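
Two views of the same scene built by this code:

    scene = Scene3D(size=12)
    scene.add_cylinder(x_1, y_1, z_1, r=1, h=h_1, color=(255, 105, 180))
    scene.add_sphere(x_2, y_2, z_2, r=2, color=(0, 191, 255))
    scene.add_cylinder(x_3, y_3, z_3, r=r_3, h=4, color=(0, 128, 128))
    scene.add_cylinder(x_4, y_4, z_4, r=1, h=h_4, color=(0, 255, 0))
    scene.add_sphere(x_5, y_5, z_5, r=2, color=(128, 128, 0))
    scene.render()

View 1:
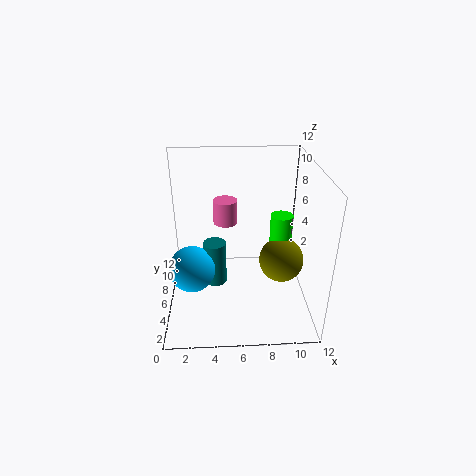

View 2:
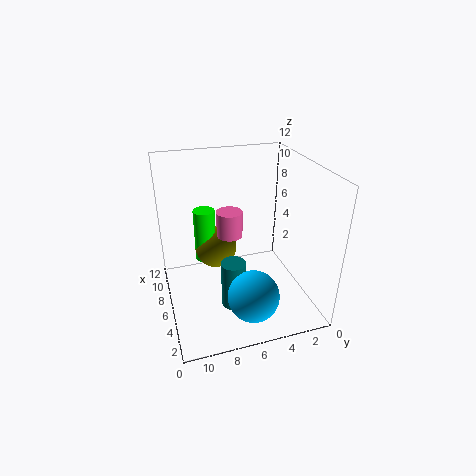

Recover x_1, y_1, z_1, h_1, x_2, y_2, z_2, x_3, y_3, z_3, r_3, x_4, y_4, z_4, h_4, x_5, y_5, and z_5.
x_1 = 5, y_1 = 7, z_1 = 7, h_1 = 2, x_2 = 2, y_2 = 6, z_2 = 3, x_3 = 4, y_3 = 7, z_3 = 1, r_3 = 1, x_4 = 10, y_4 = 8, z_4 = 2, h_4 = 5, x_5 = 10, y_5 = 7, z_5 = 3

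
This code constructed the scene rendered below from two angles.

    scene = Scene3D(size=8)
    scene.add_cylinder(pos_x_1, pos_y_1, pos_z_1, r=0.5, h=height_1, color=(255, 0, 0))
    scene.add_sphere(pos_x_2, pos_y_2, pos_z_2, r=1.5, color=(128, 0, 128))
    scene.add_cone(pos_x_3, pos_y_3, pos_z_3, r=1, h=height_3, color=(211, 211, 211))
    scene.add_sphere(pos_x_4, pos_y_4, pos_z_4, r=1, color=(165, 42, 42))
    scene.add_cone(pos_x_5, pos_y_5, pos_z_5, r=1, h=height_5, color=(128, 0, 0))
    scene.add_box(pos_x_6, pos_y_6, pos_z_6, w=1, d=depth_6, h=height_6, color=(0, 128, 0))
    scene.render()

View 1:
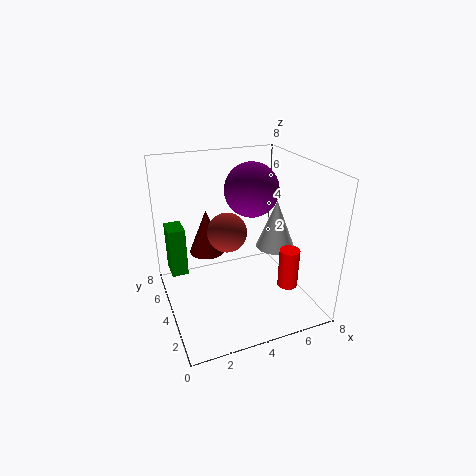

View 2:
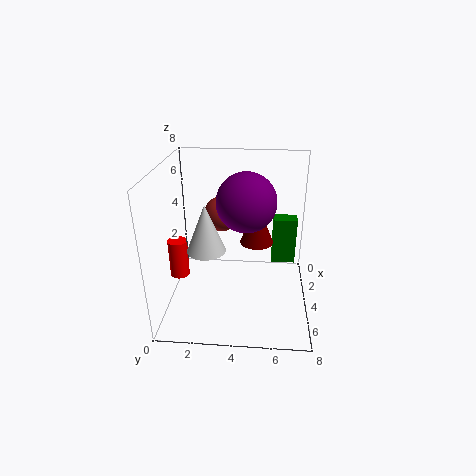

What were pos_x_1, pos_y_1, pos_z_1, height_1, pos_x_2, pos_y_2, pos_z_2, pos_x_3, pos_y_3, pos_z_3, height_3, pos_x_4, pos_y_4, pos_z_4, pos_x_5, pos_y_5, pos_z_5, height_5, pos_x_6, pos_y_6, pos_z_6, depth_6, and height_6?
pos_x_1 = 5.5, pos_y_1 = 1, pos_z_1 = 2.5, height_1 = 2, pos_x_2 = 5, pos_y_2 = 4.5, pos_z_2 = 6.5, pos_x_3 = 5.5, pos_y_3 = 2.5, pos_z_3 = 4, height_3 = 2.5, pos_x_4 = 3, pos_y_4 = 3, pos_z_4 = 5, pos_x_5 = 2.5, pos_y_5 = 5, pos_z_5 = 3, height_5 = 2.5, pos_x_6 = 0.5, pos_y_6 = 6, pos_z_6 = 1, depth_6 = 1.5, height_6 = 3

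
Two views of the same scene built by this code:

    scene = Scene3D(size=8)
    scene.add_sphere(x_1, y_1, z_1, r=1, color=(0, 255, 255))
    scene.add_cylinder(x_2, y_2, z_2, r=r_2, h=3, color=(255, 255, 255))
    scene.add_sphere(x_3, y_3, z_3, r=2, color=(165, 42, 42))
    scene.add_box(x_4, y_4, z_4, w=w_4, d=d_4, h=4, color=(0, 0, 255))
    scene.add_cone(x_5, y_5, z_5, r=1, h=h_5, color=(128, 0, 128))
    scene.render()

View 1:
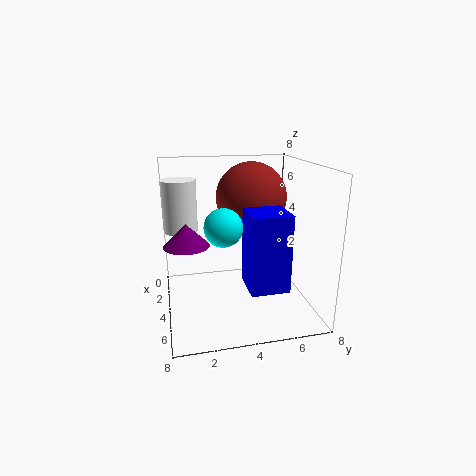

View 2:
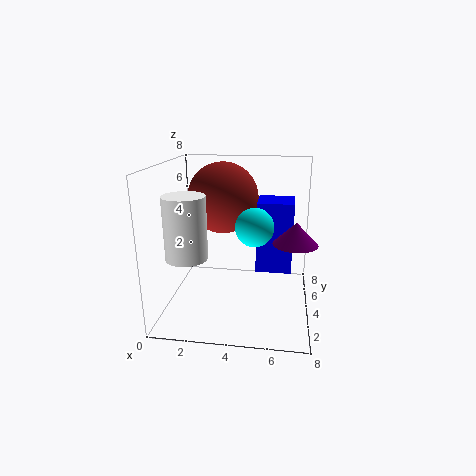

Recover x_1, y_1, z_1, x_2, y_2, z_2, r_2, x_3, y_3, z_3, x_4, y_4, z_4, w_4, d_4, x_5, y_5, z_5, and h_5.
x_1 = 5, y_1 = 3, z_1 = 5, x_2 = 2, y_2 = 1, z_2 = 4, r_2 = 1, x_3 = 3, y_3 = 5, z_3 = 6, x_4 = 5, y_4 = 4, z_4 = 2, w_4 = 2, d_4 = 2, x_5 = 7, y_5 = 1, z_5 = 5, h_5 = 1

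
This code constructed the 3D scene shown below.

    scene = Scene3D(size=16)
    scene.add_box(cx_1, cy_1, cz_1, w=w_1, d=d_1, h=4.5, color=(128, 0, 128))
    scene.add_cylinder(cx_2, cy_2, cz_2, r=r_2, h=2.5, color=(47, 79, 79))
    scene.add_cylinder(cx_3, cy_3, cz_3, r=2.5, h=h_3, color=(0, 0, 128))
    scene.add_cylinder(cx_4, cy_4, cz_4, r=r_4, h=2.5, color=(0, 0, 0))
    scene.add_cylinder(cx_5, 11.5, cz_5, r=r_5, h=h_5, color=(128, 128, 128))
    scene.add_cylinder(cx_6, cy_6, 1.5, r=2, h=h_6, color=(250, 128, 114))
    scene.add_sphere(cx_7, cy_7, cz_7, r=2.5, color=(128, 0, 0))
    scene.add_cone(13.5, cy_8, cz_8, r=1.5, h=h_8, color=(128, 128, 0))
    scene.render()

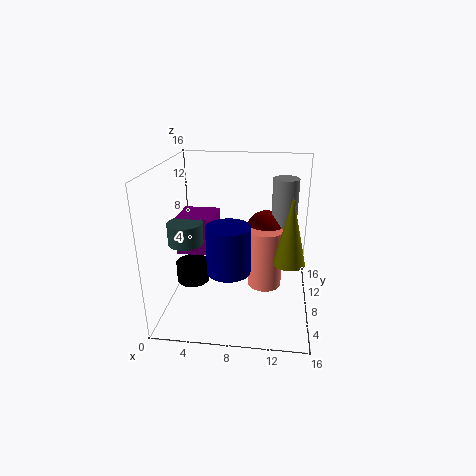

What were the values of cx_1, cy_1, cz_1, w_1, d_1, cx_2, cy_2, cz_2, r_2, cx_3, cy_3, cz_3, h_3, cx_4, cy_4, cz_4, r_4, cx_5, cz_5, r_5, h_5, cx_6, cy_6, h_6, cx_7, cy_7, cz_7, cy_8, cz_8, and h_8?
cx_1 = 0.5; cy_1 = 9; cz_1 = 5; w_1 = 4.5; d_1 = 4.5; cx_2 = 2; cy_2 = 8; cz_2 = 7; r_2 = 2; cx_3 = 7; cy_3 = 7.5; cz_3 = 4; h_3 = 5.5; cx_4 = 2; cy_4 = 10; cz_4 = 1; r_4 = 2; cx_5 = 13; cz_5 = 8; r_5 = 1.5; h_5 = 6; cx_6 = 11; cy_6 = 9.5; h_6 = 7; cx_7 = 11; cy_7 = 11.5; cz_7 = 7.5; cy_8 = 3; cz_8 = 8; h_8 = 6.5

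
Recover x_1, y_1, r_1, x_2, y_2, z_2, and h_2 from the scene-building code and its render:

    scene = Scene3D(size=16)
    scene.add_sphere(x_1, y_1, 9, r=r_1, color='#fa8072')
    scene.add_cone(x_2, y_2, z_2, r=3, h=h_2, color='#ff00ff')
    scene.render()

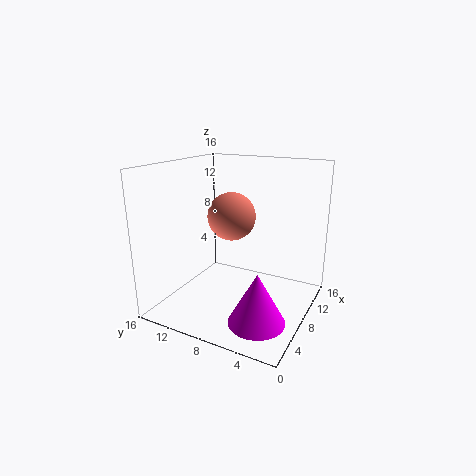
x_1 = 12; y_1 = 11; r_1 = 3; x_2 = 4.5; y_2 = 4; z_2 = 0.5; h_2 = 5.5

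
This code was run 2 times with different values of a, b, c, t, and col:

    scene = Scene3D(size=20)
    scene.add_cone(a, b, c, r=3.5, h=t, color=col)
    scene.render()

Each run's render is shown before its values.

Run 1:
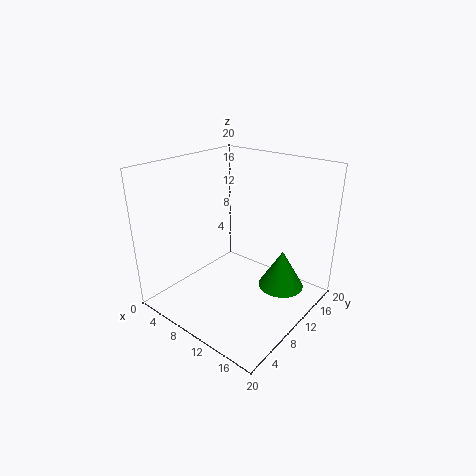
a = 13.5
b = 16.5
c = 0.25
t = 6
col = 'green'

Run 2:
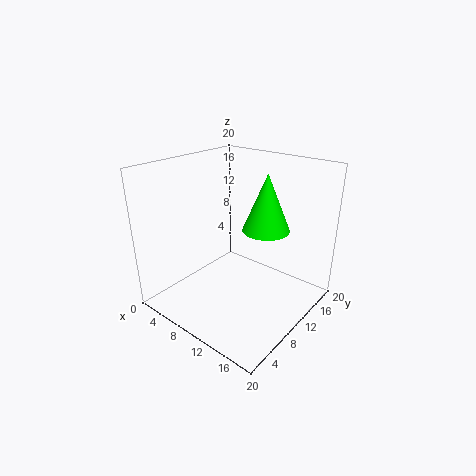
a = 11.25
b = 15
c = 9.75
t = 8.5
col = 'lime'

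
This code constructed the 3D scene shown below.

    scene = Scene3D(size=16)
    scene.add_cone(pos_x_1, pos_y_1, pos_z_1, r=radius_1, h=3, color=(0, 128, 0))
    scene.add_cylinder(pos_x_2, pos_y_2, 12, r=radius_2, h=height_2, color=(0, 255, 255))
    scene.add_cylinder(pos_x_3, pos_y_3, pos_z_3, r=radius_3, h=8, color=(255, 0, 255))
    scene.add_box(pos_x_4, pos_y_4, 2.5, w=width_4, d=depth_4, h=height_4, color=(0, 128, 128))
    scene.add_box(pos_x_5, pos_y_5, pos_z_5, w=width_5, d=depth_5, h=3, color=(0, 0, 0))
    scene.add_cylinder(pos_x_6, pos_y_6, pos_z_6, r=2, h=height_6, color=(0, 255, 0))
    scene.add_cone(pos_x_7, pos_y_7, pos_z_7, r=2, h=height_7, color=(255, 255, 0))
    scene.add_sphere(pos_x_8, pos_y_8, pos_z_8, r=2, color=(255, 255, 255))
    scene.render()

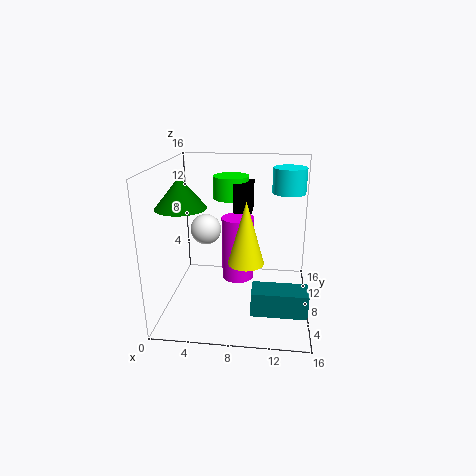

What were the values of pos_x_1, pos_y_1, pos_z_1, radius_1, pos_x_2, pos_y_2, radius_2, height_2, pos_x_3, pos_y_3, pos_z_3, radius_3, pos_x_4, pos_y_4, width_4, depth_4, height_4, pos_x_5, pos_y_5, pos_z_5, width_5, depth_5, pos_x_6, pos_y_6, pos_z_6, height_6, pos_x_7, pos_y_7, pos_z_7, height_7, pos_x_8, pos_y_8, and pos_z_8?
pos_x_1 = 3; pos_y_1 = 4; pos_z_1 = 12.5; radius_1 = 2.5; pos_x_2 = 13.5; pos_y_2 = 13; radius_2 = 2; height_2 = 3; pos_x_3 = 7.5; pos_y_3 = 12; pos_z_3 = 1; radius_3 = 2; pos_x_4 = 10; pos_y_4 = 1.5; width_4 = 5.5; depth_4 = 2.5; height_4 = 2.5; pos_x_5 = 7.5; pos_y_5 = 7.5; pos_z_5 = 11; width_5 = 2; depth_5 = 3.5; pos_x_6 = 7; pos_y_6 = 10; pos_z_6 = 12; height_6 = 2.5; pos_x_7 = 9; pos_y_7 = 7; pos_z_7 = 5.5; height_7 = 7; pos_x_8 = 3; pos_y_8 = 14; pos_z_8 = 6.5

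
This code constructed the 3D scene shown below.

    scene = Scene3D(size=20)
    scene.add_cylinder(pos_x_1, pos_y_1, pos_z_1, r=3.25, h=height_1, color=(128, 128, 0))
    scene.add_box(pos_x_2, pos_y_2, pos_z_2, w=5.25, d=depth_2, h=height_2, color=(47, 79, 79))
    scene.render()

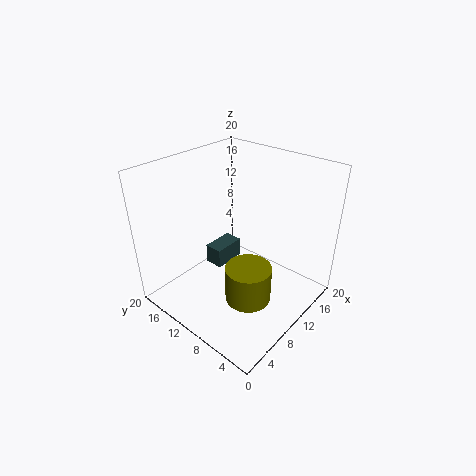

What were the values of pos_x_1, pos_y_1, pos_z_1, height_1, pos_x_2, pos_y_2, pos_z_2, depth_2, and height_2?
pos_x_1 = 9; pos_y_1 = 7.25; pos_z_1 = 1.5; height_1 = 5.25; pos_x_2 = 12.25; pos_y_2 = 16; pos_z_2 = 0.5; depth_2 = 3; height_2 = 3.25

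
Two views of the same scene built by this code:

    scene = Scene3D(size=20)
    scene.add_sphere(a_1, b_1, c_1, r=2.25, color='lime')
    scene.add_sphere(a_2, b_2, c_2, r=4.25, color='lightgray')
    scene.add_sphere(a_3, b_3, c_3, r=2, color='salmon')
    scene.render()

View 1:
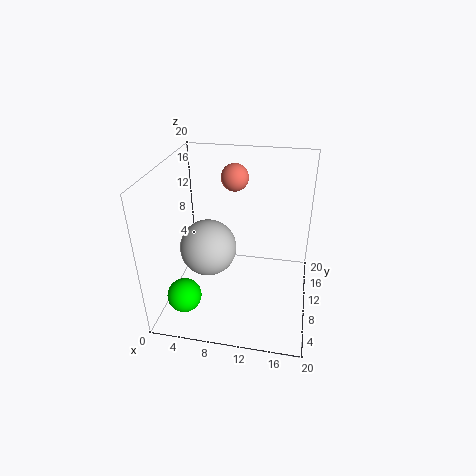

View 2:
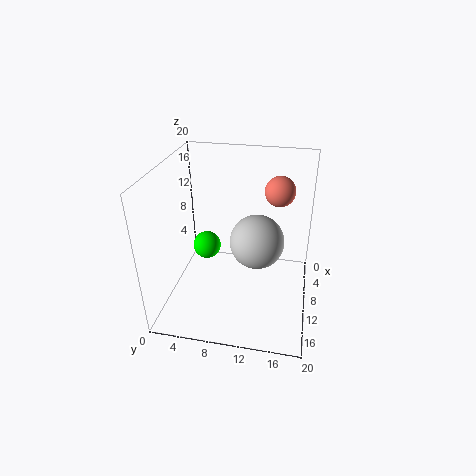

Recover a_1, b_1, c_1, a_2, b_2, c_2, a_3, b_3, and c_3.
a_1 = 4, b_1 = 3.5, c_1 = 4.25, a_2 = 5, b_2 = 12, c_2 = 6.5, a_3 = 8.5, b_3 = 15.25, c_3 = 16.75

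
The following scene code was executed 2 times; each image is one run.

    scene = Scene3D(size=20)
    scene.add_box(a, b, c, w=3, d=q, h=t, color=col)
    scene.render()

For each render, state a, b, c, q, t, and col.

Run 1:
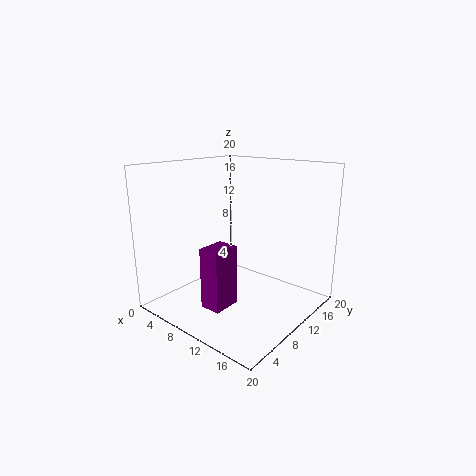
a = 8; b = 4.5; c = 1; q = 4; t = 8.5; col = 'purple'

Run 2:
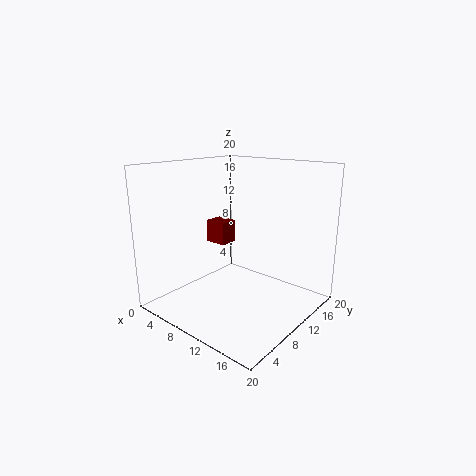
a = 6.5; b = 7.5; c = 9.5; q = 2.5; t = 3; col = 'maroon'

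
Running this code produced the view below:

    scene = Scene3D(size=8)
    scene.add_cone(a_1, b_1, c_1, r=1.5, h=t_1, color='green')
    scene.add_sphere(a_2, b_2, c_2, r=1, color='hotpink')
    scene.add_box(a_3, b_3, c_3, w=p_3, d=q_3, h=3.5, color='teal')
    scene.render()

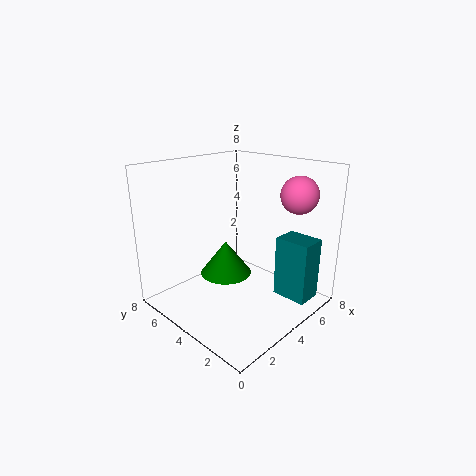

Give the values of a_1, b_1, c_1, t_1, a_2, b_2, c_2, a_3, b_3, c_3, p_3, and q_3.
a_1 = 4, b_1 = 5, c_1 = 1.5, t_1 = 2, a_2 = 6, b_2 = 1.5, c_2 = 6.5, a_3 = 5.5, b_3 = 0.5, c_3 = 0.5, p_3 = 1.5, q_3 = 2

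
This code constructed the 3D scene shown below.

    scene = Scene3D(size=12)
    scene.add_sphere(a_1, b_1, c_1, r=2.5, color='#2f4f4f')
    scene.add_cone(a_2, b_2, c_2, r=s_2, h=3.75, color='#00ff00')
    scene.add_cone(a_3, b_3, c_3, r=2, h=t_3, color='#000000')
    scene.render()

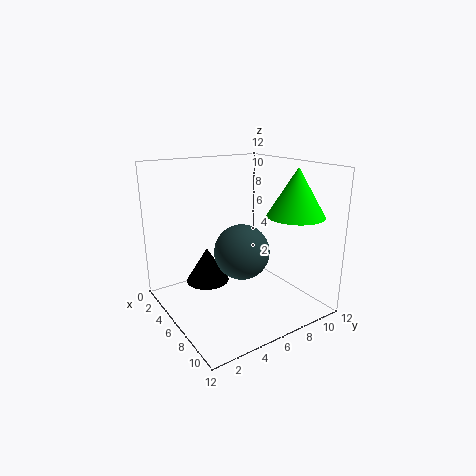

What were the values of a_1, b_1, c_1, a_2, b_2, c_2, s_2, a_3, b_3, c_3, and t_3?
a_1 = 4.75, b_1 = 7.25, c_1 = 4, a_2 = 9.5, b_2 = 9, c_2 = 8.25, s_2 = 2.25, a_3 = 2.25, b_3 = 5, c_3 = 0.75, t_3 = 3.25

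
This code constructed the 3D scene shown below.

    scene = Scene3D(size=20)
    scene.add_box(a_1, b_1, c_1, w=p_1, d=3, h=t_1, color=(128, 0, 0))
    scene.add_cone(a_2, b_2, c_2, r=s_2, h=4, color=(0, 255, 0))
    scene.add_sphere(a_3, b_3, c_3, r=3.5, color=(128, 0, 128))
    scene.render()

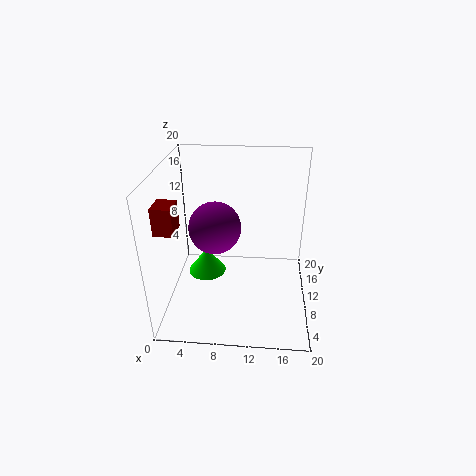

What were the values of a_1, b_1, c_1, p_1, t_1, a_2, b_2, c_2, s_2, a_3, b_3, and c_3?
a_1 = 0.5
b_1 = 3.5
c_1 = 13.5
p_1 = 2.5
t_1 = 3.5
a_2 = 4.5
b_2 = 14.5
c_2 = 1
s_2 = 3
a_3 = 7
b_3 = 9
c_3 = 12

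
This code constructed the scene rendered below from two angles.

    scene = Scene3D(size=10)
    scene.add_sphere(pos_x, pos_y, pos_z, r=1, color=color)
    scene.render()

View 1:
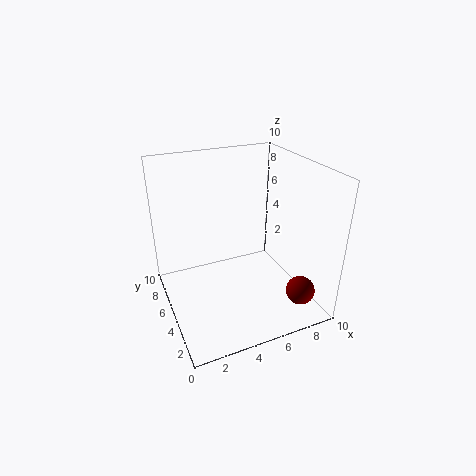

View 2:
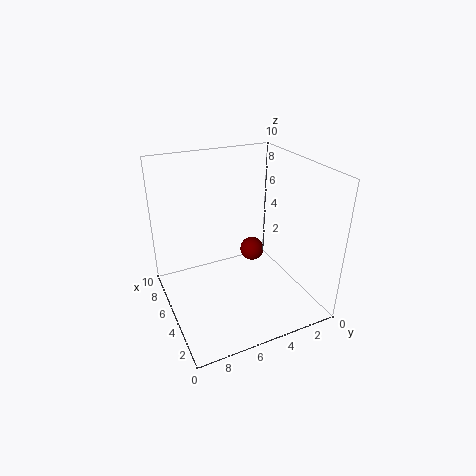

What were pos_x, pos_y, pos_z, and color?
pos_x = 8.5
pos_y = 2
pos_z = 1.5
color = 'maroon'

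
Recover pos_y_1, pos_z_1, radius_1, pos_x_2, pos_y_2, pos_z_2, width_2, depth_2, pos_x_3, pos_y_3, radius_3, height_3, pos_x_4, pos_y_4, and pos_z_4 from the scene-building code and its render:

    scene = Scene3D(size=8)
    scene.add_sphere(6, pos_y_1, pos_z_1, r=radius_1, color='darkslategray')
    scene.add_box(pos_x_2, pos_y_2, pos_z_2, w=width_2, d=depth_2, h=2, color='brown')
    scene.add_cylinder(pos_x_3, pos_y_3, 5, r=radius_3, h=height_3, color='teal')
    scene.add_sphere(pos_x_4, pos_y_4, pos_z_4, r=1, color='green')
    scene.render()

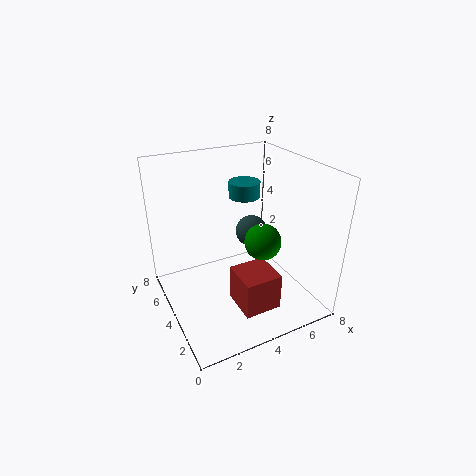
pos_y_1 = 6
pos_z_1 = 3
radius_1 = 1
pos_x_2 = 3
pos_y_2 = 1
pos_z_2 = 1
width_2 = 2
depth_2 = 2
pos_x_3 = 6
pos_y_3 = 7
radius_3 = 1
height_3 = 1
pos_x_4 = 5
pos_y_4 = 3
pos_z_4 = 4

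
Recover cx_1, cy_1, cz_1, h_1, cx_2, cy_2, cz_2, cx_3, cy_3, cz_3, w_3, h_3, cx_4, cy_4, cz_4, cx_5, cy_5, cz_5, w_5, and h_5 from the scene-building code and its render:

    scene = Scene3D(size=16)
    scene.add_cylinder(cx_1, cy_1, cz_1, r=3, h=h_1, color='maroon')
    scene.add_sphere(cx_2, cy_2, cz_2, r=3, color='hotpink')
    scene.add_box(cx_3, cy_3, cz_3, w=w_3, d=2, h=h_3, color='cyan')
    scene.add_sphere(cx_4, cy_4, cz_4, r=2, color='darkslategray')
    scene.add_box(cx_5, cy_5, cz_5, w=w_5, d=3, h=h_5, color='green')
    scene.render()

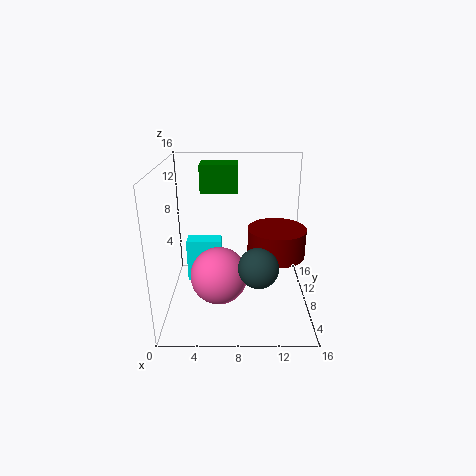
cx_1 = 12; cy_1 = 6; cz_1 = 7; h_1 = 3; cx_2 = 6; cy_2 = 5; cz_2 = 5; cx_3 = 2; cy_3 = 9; cz_3 = 2; w_3 = 4; h_3 = 5; cx_4 = 10; cy_4 = 3; cz_4 = 7; cx_5 = 4; cy_5 = 8; cz_5 = 13; w_5 = 4; h_5 = 3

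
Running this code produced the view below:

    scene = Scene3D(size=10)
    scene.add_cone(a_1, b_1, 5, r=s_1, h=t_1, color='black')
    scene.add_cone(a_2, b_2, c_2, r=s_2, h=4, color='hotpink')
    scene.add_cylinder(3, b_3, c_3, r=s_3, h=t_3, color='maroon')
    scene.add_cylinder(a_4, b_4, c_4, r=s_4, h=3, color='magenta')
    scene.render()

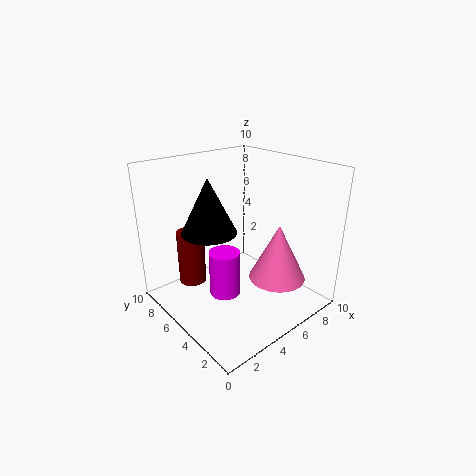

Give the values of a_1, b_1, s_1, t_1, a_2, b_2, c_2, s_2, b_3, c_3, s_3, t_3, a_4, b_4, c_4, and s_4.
a_1 = 4, b_1 = 7, s_1 = 2, t_1 = 4, a_2 = 7, b_2 = 3, c_2 = 2, s_2 = 2, b_3 = 8, c_3 = 1, s_3 = 1, t_3 = 4, a_4 = 3, b_4 = 4, c_4 = 2, s_4 = 1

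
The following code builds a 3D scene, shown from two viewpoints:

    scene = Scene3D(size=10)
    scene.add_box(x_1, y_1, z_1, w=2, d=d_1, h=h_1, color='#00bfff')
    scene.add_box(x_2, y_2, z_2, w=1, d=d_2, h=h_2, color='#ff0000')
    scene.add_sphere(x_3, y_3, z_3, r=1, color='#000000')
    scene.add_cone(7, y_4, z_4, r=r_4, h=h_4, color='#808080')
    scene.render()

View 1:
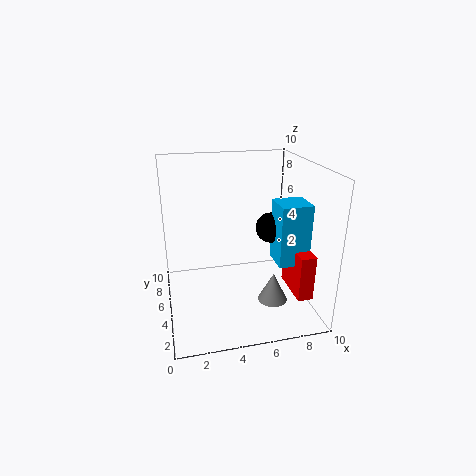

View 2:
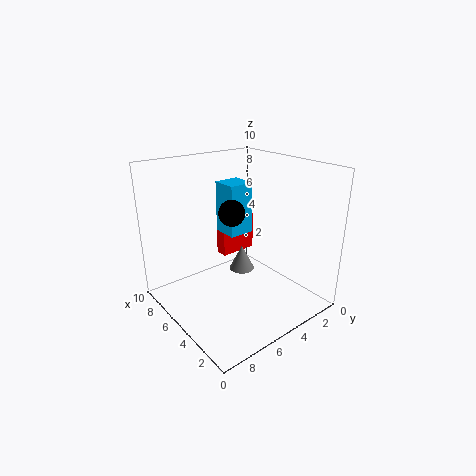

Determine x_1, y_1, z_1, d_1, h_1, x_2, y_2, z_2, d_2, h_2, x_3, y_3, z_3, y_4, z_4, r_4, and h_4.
x_1 = 7, y_1 = 2, z_1 = 4, d_1 = 2, h_1 = 4, x_2 = 8, y_2 = 1, z_2 = 2, d_2 = 3, h_2 = 3, x_3 = 7, y_3 = 4, z_3 = 6, y_4 = 3, z_4 = 1, r_4 = 1, h_4 = 2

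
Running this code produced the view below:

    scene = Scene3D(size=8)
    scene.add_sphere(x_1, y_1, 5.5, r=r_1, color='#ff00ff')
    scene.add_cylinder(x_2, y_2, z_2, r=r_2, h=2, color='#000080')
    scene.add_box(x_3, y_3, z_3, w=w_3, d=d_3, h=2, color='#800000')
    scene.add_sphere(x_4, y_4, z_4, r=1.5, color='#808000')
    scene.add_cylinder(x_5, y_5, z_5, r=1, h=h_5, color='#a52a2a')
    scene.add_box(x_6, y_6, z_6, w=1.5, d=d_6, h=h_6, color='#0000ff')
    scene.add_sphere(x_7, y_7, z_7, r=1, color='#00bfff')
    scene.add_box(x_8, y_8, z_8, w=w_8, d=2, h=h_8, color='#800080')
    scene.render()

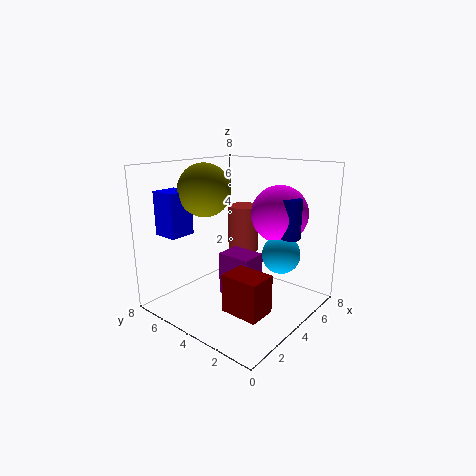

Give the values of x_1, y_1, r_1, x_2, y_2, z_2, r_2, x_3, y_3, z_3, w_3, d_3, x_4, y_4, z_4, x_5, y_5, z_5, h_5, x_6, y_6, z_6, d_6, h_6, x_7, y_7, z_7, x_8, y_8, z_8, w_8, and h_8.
x_1 = 5
y_1 = 2
r_1 = 1.5
x_2 = 4.5
y_2 = 1
z_2 = 4.5
r_2 = 0.5
x_3 = 1.5
y_3 = 1
z_3 = 1
w_3 = 1.5
d_3 = 2
x_4 = 3.5
y_4 = 6
z_4 = 6.5
x_5 = 7
y_5 = 6
z_5 = 2
h_5 = 3
x_6 = 1.5
y_6 = 6.5
z_6 = 4
d_6 = 1.5
h_6 = 2.5
x_7 = 4.5
y_7 = 1.5
z_7 = 3.5
x_8 = 3.5
y_8 = 3
z_8 = 0.5
w_8 = 1.5
h_8 = 2.5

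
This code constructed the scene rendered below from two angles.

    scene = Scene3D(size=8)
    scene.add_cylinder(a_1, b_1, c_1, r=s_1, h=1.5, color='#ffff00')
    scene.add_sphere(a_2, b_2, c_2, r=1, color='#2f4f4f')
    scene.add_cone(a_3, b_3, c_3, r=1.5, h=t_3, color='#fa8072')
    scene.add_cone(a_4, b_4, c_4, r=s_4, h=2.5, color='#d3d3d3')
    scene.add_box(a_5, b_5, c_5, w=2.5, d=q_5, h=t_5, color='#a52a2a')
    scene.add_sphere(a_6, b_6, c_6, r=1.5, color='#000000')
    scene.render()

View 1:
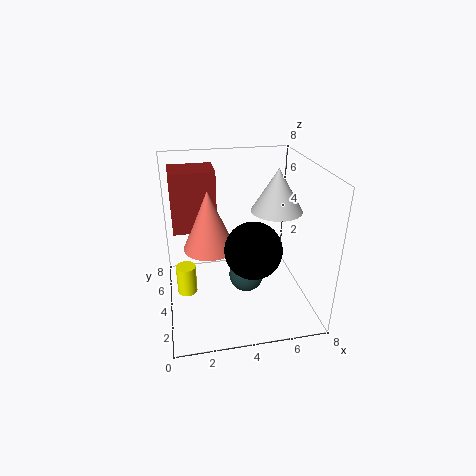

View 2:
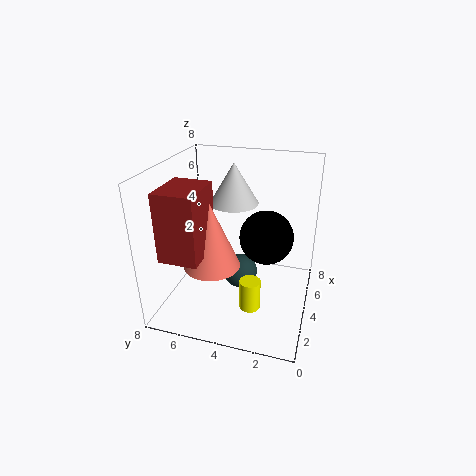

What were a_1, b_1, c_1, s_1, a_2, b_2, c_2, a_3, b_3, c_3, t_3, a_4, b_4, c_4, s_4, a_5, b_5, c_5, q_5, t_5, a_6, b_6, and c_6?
a_1 = 1
b_1 = 2.5
c_1 = 2
s_1 = 0.5
a_2 = 4.5
b_2 = 4
c_2 = 1.5
a_3 = 2.5
b_3 = 5
c_3 = 3
t_3 = 3.5
a_4 = 6.5
b_4 = 5
c_4 = 5
s_4 = 1.5
a_5 = 0.5
b_5 = 5
c_5 = 4
q_5 = 2
t_5 = 3.5
a_6 = 4.5
b_6 = 2.5
c_6 = 4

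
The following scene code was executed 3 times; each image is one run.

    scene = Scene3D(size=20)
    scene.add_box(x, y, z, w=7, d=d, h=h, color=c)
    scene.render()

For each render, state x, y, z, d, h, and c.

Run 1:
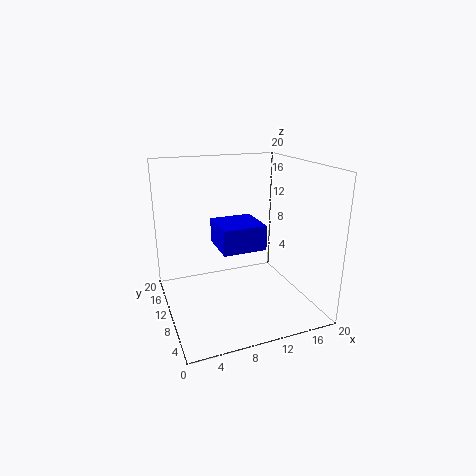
x = 9
y = 13
z = 6
d = 7
h = 4
c = 'blue'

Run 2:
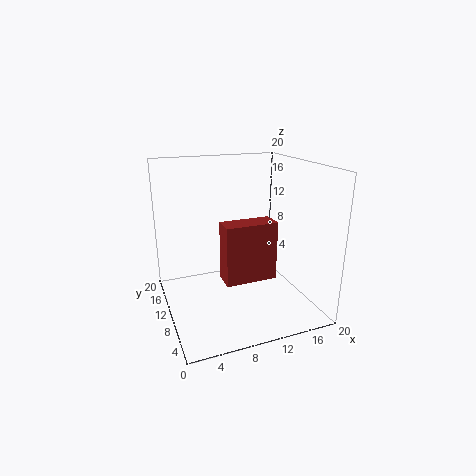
x = 7
y = 6
z = 5
d = 3
h = 8
c = 'brown'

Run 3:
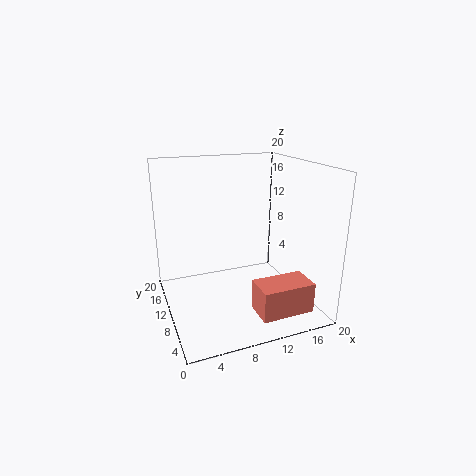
x = 10
y = 1
z = 2
d = 4
h = 4
c = 'salmon'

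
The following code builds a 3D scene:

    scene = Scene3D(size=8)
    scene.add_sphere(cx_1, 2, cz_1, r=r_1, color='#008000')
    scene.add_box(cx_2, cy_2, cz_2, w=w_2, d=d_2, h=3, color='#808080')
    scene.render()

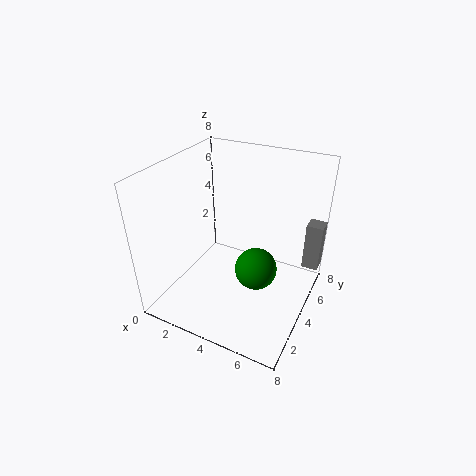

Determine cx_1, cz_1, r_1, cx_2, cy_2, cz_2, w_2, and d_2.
cx_1 = 6
cz_1 = 4
r_1 = 1
cx_2 = 7
cy_2 = 7
cz_2 = 1
w_2 = 1
d_2 = 1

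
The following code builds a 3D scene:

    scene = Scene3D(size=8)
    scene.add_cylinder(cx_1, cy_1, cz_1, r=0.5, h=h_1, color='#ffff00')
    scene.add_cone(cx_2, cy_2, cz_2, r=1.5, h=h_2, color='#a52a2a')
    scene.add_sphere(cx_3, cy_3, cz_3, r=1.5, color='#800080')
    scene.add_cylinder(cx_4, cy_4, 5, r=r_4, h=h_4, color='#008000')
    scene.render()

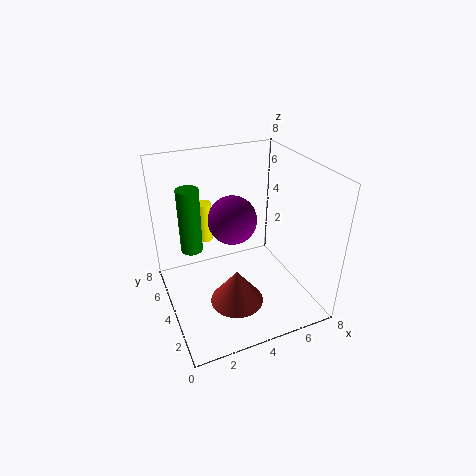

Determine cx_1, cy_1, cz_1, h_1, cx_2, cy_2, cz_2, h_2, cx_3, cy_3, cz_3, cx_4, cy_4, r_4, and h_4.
cx_1 = 3
cy_1 = 7
cz_1 = 2.5
h_1 = 2.5
cx_2 = 3.5
cy_2 = 3
cz_2 = 0.5
h_2 = 2
cx_3 = 4.5
cy_3 = 6
cz_3 = 4
cx_4 = 1
cy_4 = 2.5
r_4 = 0.5
h_4 = 3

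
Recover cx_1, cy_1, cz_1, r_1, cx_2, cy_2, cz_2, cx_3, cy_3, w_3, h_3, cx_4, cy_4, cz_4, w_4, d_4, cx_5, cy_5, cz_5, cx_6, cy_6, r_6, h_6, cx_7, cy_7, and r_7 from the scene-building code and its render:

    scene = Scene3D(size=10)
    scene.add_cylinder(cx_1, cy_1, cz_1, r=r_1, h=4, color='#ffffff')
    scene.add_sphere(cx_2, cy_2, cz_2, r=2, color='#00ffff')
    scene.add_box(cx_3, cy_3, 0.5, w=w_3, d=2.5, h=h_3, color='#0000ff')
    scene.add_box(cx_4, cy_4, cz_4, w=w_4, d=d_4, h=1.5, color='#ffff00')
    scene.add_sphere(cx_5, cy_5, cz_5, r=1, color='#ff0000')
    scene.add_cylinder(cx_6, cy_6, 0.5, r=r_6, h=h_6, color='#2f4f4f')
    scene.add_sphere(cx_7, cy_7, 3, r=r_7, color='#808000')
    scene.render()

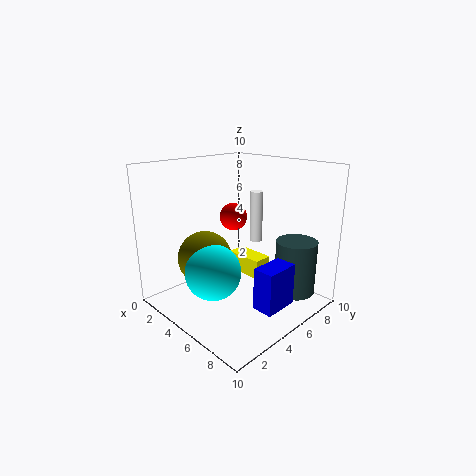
cx_1 = 3.5
cy_1 = 8.5
cz_1 = 3.5
r_1 = 0.5
cx_2 = 4
cy_2 = 3.5
cz_2 = 2.5
cx_3 = 7
cy_3 = 4.5
w_3 = 1.5
h_3 = 3
cx_4 = 2
cy_4 = 7
cz_4 = 1
w_4 = 3
d_4 = 1.5
cx_5 = 3.5
cy_5 = 6
cz_5 = 6
cx_6 = 7.5
cy_6 = 8.5
r_6 = 1.5
h_6 = 4
cx_7 = 2.5
cy_7 = 4
r_7 = 2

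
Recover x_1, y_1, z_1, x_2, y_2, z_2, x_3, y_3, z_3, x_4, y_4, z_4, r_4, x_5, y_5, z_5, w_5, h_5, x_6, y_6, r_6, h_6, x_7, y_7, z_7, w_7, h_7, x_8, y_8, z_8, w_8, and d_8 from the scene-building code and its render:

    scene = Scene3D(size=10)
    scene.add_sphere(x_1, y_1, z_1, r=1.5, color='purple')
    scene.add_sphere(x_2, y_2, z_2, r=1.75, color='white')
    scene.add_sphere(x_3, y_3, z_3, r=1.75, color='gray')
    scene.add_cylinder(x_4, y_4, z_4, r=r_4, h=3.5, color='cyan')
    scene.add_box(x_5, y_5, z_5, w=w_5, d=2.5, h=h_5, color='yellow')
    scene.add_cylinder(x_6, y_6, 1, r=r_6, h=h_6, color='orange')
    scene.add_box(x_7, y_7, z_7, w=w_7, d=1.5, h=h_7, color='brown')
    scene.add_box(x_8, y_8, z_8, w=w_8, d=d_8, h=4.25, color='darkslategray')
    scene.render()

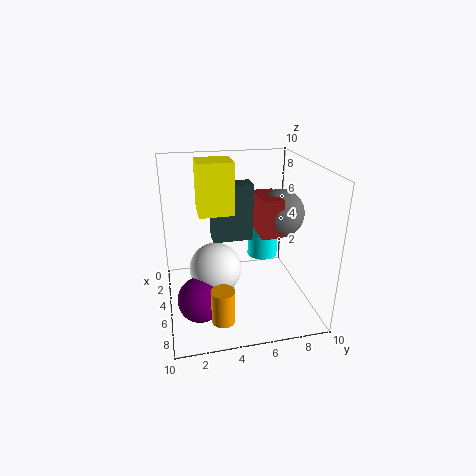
x_1 = 7; y_1 = 2; z_1 = 1.75; x_2 = 5.75; y_2 = 3.25; z_2 = 3.25; x_3 = 4.25; y_3 = 8.25; z_3 = 6.25; x_4 = 1.25; y_4 = 8; z_4 = 1.5; r_4 = 1.25; x_5 = 1.75; y_5 = 2.5; z_5 = 6.25; w_5 = 2.25; h_5 = 3.75; x_6 = 8.5; y_6 = 3.25; r_6 = 0.75; h_6 = 2.25; x_7 = 3; y_7 = 6.5; z_7 = 5; w_7 = 2.75; h_7 = 2.75; x_8 = 2; y_8 = 3.5; z_8 = 4; w_8 = 1.5; d_8 = 3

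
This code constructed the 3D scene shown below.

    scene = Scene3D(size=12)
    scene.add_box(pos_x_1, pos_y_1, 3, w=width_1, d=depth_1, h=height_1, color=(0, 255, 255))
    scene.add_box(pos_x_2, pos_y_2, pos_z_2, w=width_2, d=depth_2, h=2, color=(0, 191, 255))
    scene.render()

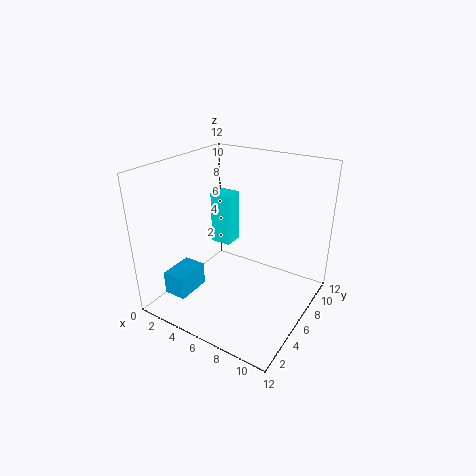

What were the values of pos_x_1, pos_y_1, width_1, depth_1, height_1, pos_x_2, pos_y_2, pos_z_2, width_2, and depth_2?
pos_x_1 = 1; pos_y_1 = 9; width_1 = 2; depth_1 = 2; height_1 = 5; pos_x_2 = 1; pos_y_2 = 2; pos_z_2 = 1; width_2 = 2; depth_2 = 3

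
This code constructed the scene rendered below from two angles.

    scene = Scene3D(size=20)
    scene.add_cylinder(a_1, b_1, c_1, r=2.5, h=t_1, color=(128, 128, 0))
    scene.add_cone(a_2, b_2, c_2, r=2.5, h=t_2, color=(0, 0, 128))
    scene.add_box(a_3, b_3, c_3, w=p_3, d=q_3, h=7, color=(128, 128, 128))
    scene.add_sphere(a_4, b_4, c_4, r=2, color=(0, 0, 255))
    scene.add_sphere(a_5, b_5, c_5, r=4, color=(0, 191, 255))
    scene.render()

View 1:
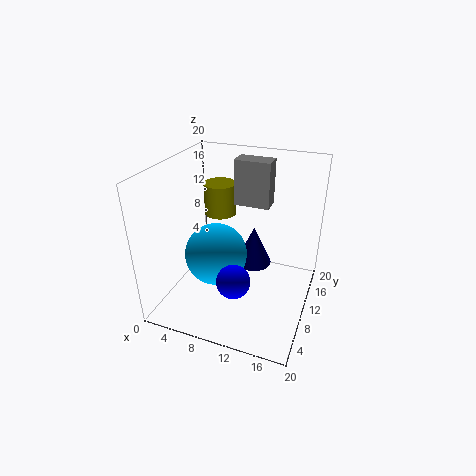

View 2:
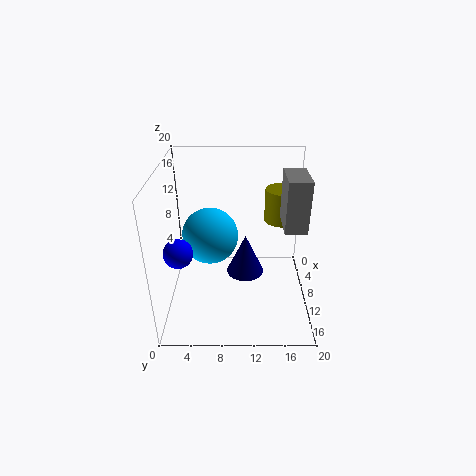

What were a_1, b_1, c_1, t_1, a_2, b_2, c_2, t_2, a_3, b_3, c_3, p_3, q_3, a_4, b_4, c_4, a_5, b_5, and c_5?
a_1 = 4.5; b_1 = 16.5; c_1 = 10; t_1 = 5; a_2 = 12; b_2 = 11; c_2 = 6; t_2 = 5.5; a_3 = 7; b_3 = 16; c_3 = 12; p_3 = 5.5; q_3 = 3; a_4 = 12.5; b_4 = 2; c_4 = 9; a_5 = 8.5; b_5 = 6; c_5 = 9.5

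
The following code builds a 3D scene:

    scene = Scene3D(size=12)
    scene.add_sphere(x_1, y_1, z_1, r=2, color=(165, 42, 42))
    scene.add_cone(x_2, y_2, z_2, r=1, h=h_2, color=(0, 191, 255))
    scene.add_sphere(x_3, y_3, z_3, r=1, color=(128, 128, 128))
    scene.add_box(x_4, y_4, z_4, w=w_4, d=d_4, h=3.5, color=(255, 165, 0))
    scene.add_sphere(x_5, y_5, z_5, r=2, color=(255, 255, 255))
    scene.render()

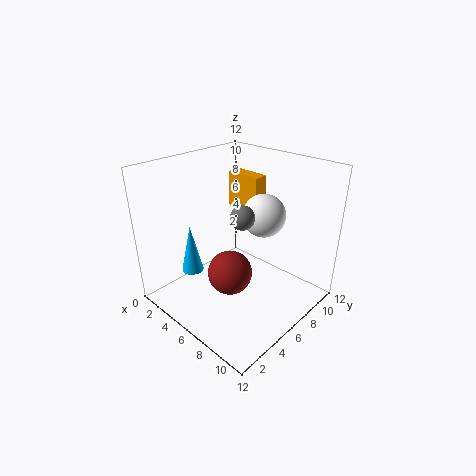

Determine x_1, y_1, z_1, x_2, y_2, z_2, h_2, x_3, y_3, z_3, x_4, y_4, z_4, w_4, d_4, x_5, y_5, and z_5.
x_1 = 5, y_1 = 6, z_1 = 2, x_2 = 1.5, y_2 = 4.5, z_2 = 1.5, h_2 = 4.5, x_3 = 6.5, y_3 = 6, z_3 = 8, x_4 = 0.5, y_4 = 10.5, z_4 = 6, w_4 = 3.5, d_4 = 1.5, x_5 = 5.5, y_5 = 10, z_5 = 6.5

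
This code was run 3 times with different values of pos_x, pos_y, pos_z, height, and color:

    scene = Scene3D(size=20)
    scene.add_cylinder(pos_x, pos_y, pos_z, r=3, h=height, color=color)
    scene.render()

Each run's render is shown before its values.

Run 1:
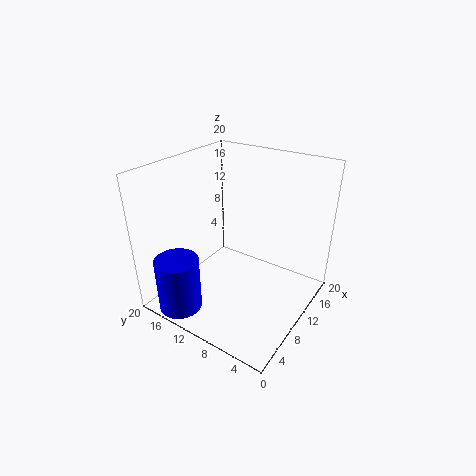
pos_x = 3
pos_y = 15.25
pos_z = 0.5
height = 7.75
color = 'blue'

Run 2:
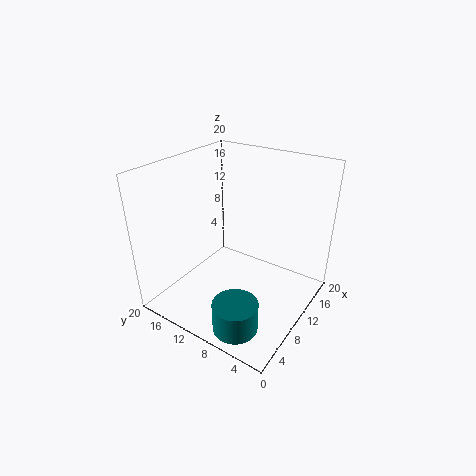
pos_x = 3.75
pos_y = 6.25
pos_z = 0.5
height = 4
color = 'teal'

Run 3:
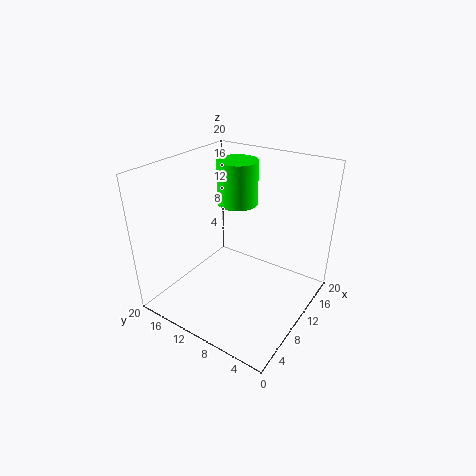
pos_x = 14.75
pos_y = 13.25
pos_z = 12.75
height = 6.5
color = 'lime'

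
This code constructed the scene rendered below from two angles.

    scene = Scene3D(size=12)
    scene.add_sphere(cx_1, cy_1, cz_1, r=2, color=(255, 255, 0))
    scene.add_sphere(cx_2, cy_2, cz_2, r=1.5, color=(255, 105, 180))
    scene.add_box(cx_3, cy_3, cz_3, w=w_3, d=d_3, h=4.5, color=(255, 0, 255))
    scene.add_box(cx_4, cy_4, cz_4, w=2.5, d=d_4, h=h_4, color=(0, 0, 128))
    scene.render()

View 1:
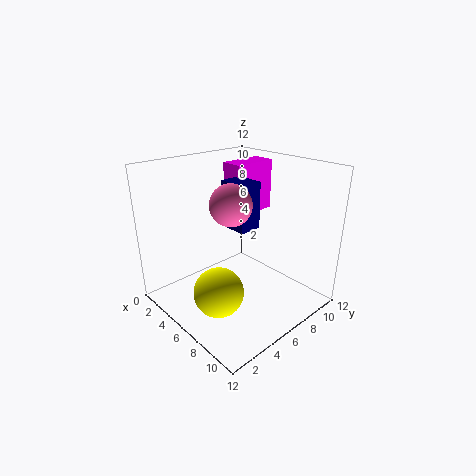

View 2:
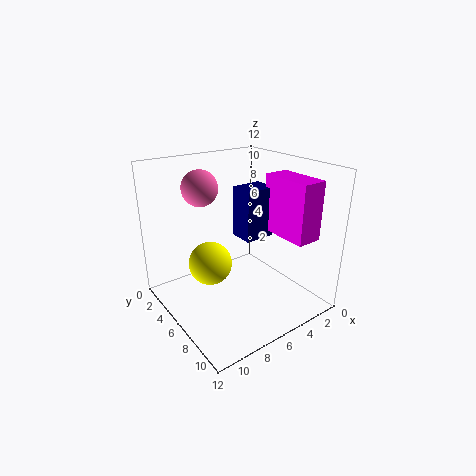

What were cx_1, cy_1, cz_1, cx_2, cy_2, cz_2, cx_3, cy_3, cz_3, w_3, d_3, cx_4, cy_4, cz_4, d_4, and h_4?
cx_1 = 7; cy_1 = 3; cz_1 = 2.5; cx_2 = 8; cy_2 = 3.5; cz_2 = 10; cx_3 = 2.5; cy_3 = 7.5; cz_3 = 7; w_3 = 2; d_3 = 4; cx_4 = 4; cy_4 = 6; cz_4 = 6.5; d_4 = 2; h_4 = 4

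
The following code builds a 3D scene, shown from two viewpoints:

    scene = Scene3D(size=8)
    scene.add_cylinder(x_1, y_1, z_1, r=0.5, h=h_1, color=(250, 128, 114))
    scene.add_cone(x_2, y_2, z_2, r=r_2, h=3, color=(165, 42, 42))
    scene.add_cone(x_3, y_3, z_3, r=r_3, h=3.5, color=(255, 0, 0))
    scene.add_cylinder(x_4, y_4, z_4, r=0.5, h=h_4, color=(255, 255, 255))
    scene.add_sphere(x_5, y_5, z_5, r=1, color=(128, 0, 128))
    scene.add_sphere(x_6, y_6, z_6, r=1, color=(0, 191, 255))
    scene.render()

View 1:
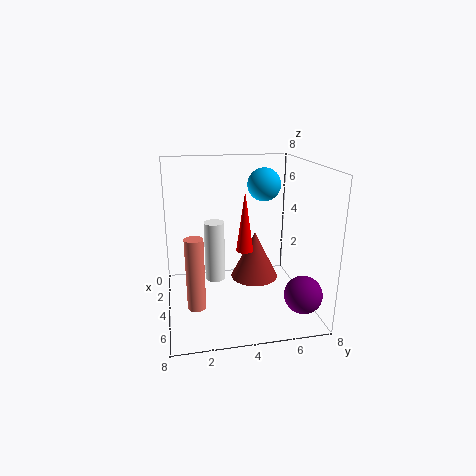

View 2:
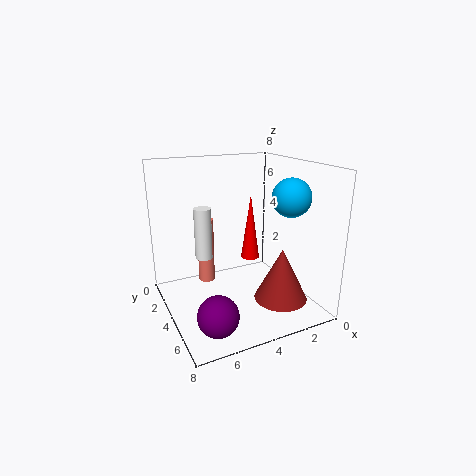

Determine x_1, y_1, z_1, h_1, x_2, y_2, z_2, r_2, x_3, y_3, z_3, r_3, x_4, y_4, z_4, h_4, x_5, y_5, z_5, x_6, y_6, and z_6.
x_1 = 5; y_1 = 1.5; z_1 = 0.5; h_1 = 4; x_2 = 2; y_2 = 5.5; z_2 = 0.5; r_2 = 1.5; x_3 = 3.5; y_3 = 4.5; z_3 = 3; r_3 = 0.5; x_4 = 5.5; y_4 = 2.5; z_4 = 2.5; h_4 = 3; x_5 = 6.5; y_5 = 7; z_5 = 1.5; x_6 = 2; y_6 = 6; z_6 = 6.5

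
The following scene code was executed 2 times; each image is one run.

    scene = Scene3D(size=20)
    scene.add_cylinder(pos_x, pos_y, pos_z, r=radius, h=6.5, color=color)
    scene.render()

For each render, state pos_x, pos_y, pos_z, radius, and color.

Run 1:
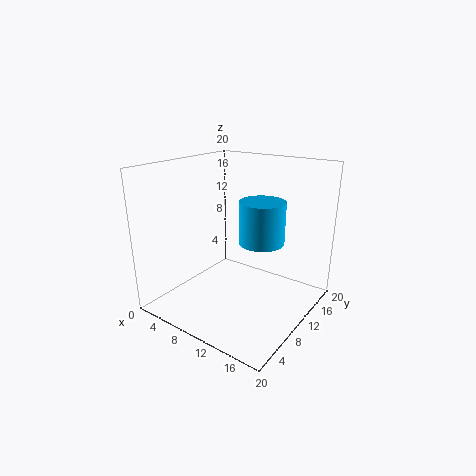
pos_x = 10.5
pos_y = 15.5
pos_z = 7.5
radius = 3.5
color = 'deepskyblue'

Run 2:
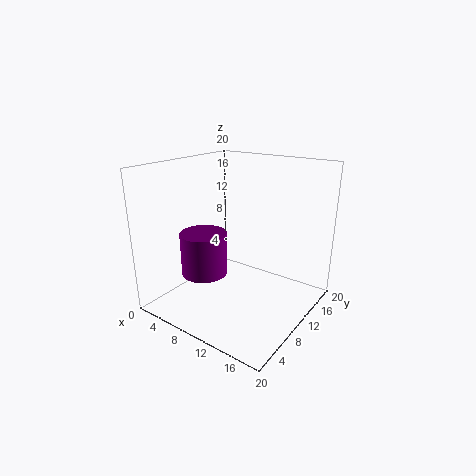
pos_x = 4
pos_y = 9.5
pos_z = 3
radius = 3.5
color = 'purple'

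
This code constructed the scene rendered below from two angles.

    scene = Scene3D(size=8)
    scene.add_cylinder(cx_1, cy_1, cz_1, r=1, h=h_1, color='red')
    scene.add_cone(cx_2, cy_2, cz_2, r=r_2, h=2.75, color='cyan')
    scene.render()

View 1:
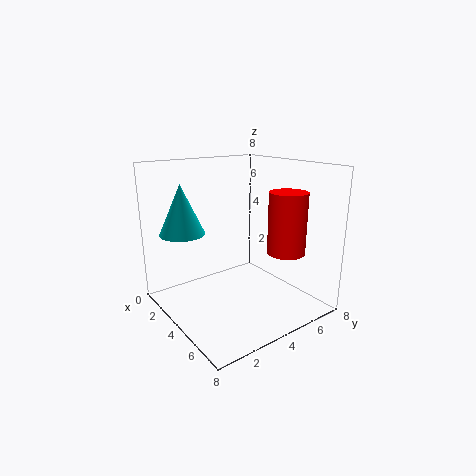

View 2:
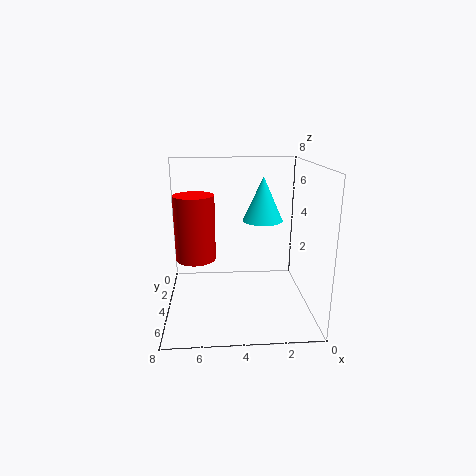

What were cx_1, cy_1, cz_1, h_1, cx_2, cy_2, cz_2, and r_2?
cx_1 = 6.25
cy_1 = 5.5
cz_1 = 3.5
h_1 = 3.25
cx_2 = 2.25
cy_2 = 1.5
cz_2 = 4.25
r_2 = 1.25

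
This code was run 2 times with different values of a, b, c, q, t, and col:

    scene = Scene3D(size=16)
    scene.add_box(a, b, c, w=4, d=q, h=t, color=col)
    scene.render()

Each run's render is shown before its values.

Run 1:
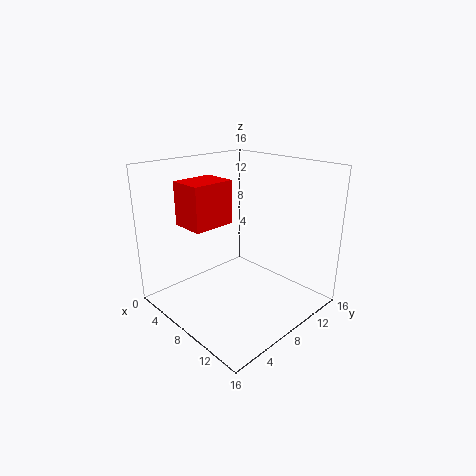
a = 2; b = 4; c = 9; q = 5; t = 5; col = 'red'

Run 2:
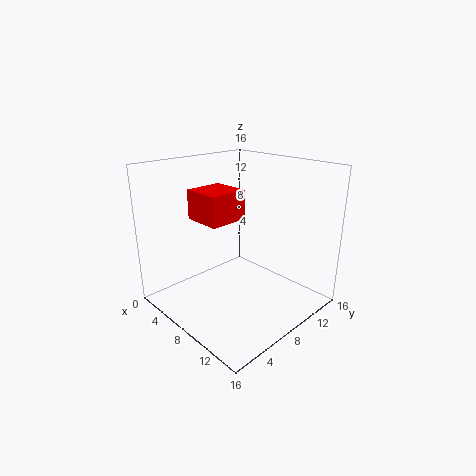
a = 6; b = 3; c = 11; q = 4; t = 3; col = 'red'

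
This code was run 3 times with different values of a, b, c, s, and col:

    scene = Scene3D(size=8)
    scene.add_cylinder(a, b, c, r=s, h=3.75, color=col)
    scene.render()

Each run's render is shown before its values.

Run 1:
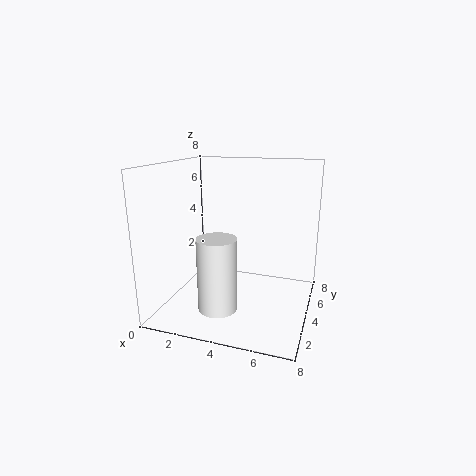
a = 3.75
b = 1.5
c = 1
s = 1
col = 'white'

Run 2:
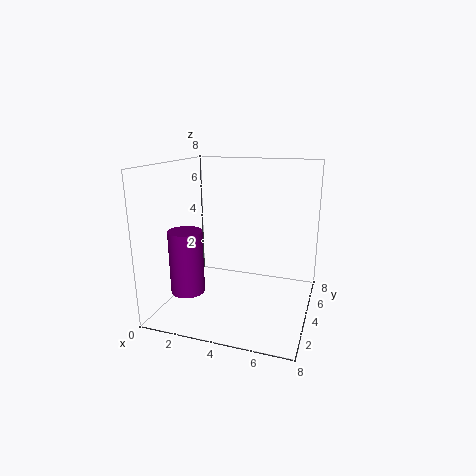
a = 1
b = 3.5
c = 0.5
s = 1
col = 'purple'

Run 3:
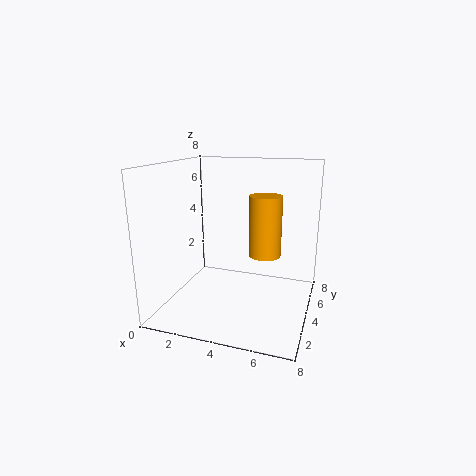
a = 5
b = 6.25
c = 2.25
s = 1
col = 'orange'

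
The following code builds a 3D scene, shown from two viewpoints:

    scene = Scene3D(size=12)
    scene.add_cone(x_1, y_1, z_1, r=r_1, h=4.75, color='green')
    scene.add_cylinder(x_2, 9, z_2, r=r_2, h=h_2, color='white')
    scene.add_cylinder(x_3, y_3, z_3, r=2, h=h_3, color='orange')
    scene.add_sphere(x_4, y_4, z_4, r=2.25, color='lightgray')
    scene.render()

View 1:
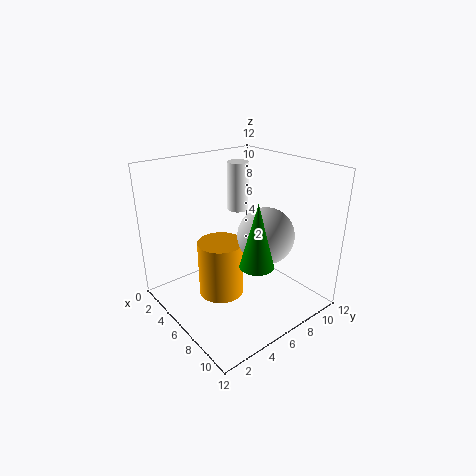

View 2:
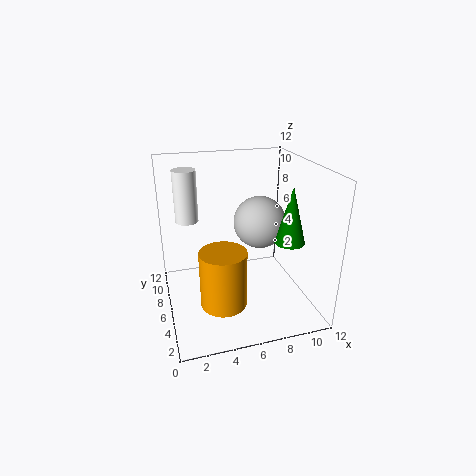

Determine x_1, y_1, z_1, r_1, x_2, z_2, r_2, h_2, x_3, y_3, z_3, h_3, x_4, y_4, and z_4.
x_1 = 10, y_1 = 4.5, z_1 = 5.75, r_1 = 1.25, x_2 = 2.25, z_2 = 6.75, r_2 = 1, h_2 = 4.5, x_3 = 4.5, y_3 = 5.25, z_3 = 0.25, h_3 = 5, x_4 = 8.25, y_4 = 7, z_4 = 6.75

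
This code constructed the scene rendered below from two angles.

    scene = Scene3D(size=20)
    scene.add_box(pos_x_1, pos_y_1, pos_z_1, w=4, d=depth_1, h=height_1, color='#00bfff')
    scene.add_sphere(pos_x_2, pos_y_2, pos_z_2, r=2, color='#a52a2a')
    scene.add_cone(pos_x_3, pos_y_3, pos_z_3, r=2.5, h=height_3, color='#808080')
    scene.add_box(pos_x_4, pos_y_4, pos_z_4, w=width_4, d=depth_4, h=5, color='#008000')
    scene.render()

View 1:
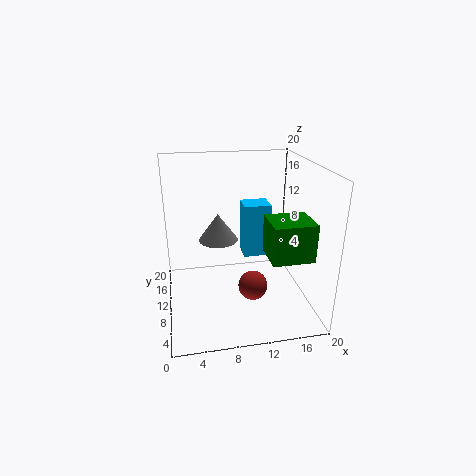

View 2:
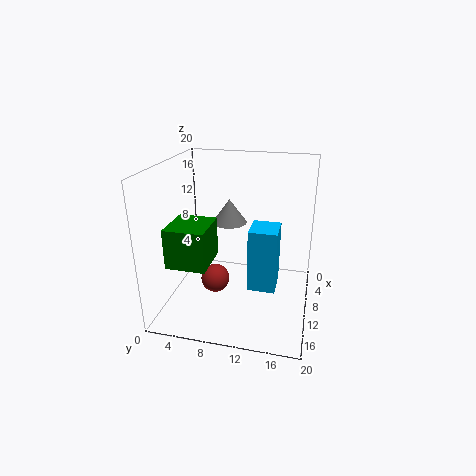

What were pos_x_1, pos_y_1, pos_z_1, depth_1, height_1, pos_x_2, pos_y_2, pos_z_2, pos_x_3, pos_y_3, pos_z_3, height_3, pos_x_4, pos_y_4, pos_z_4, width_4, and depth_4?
pos_x_1 = 11.5
pos_y_1 = 12.5
pos_z_1 = 5.5
depth_1 = 3.5
height_1 = 8
pos_x_2 = 11.5
pos_y_2 = 7
pos_z_2 = 4
pos_x_3 = 7
pos_y_3 = 8
pos_z_3 = 11
height_3 = 3.5
pos_x_4 = 13
pos_y_4 = 3
pos_z_4 = 9
width_4 = 5.5
depth_4 = 5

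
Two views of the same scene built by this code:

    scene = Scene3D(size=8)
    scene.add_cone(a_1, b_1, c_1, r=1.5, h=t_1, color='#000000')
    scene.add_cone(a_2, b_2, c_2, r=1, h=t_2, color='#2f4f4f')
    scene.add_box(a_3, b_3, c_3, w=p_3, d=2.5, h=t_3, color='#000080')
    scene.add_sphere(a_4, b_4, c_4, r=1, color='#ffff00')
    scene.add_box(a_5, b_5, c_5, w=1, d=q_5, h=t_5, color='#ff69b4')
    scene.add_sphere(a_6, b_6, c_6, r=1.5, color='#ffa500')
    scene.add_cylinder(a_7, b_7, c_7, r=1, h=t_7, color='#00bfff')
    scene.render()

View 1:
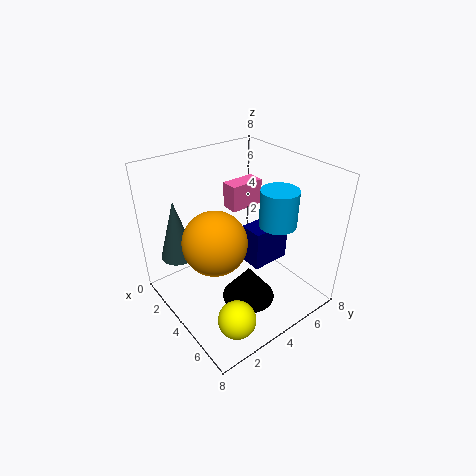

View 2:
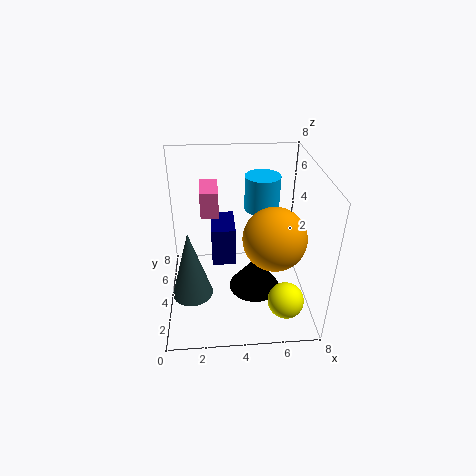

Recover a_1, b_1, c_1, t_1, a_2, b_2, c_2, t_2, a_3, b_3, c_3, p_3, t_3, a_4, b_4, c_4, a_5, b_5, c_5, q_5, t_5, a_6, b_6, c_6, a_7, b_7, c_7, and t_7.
a_1 = 5
b_1 = 4
c_1 = 0.5
t_1 = 2
a_2 = 1.5
b_2 = 1.5
c_2 = 2.5
t_2 = 3.5
a_3 = 2.5
b_3 = 5.5
c_3 = 1
p_3 = 1.5
t_3 = 2.5
a_4 = 6.5
b_4 = 2
c_4 = 1
a_5 = 2
b_5 = 4.5
c_5 = 5
q_5 = 2
t_5 = 1.5
a_6 = 5.5
b_6 = 1.5
c_6 = 5.5
a_7 = 5.5
b_7 = 5.5
c_7 = 5
t_7 = 2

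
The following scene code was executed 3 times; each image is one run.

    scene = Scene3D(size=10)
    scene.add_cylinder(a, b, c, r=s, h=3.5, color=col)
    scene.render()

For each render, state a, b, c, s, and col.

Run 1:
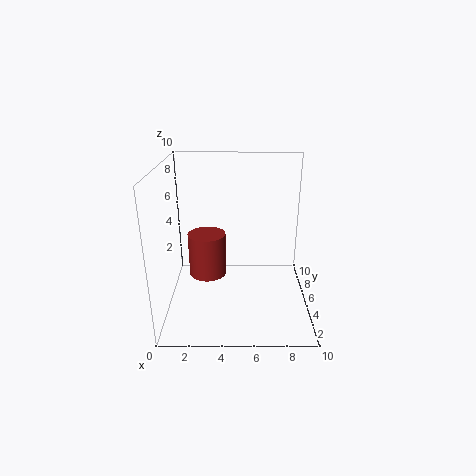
a = 2.5; b = 8; c = 0.5; s = 1.5; col = 'brown'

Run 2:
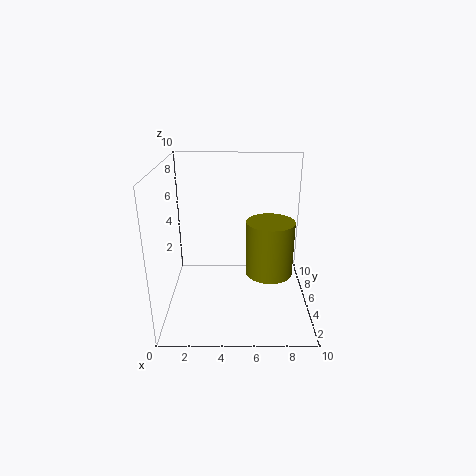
a = 7; b = 3; c = 3.5; s = 1.5; col = 'olive'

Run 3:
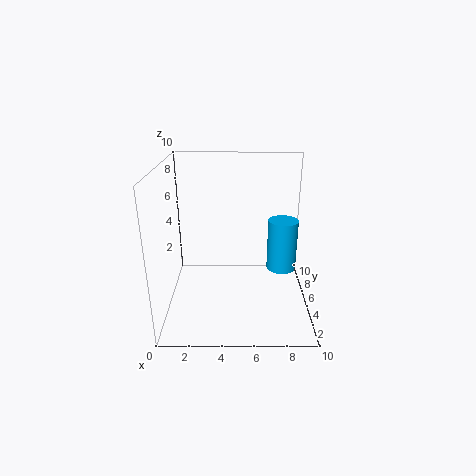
a = 8; b = 4.5; c = 3; s = 1; col = 'deepskyblue'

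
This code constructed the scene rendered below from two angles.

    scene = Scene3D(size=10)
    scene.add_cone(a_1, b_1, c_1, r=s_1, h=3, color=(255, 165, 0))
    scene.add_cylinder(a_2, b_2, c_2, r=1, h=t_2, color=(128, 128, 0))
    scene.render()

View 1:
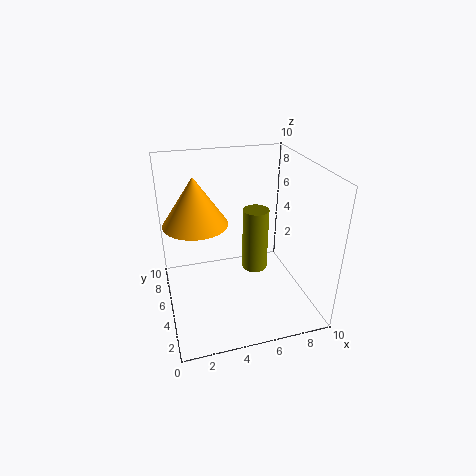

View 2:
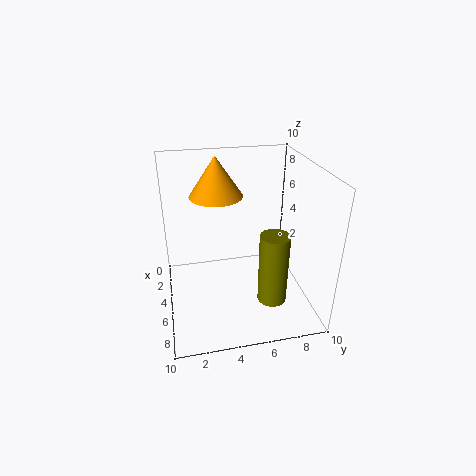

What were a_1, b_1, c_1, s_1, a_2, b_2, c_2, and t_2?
a_1 = 2; b_1 = 4; c_1 = 7; s_1 = 2; a_2 = 7; b_2 = 7; c_2 = 1; t_2 = 5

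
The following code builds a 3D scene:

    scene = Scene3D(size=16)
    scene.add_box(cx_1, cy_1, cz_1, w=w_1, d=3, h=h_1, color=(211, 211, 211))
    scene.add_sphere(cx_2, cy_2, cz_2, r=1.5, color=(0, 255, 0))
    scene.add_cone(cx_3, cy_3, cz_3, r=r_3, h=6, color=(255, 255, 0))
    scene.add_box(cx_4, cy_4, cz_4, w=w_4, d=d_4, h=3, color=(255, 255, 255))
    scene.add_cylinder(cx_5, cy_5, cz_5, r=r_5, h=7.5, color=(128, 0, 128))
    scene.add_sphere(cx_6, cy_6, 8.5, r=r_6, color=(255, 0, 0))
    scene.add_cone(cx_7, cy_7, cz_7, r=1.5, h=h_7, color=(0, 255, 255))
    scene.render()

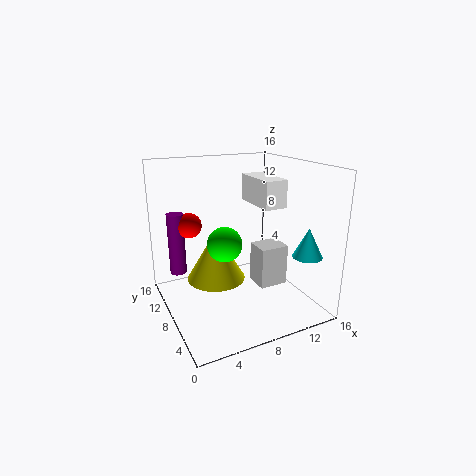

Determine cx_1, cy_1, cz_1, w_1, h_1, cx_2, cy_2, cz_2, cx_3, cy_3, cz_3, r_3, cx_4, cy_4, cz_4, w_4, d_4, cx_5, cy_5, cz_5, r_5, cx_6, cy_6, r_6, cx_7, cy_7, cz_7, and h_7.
cx_1 = 11
cy_1 = 7.5
cz_1 = 1
w_1 = 3.5
h_1 = 5
cx_2 = 3.5
cy_2 = 1.5
cz_2 = 10.5
cx_3 = 6.5
cy_3 = 11
cz_3 = 2
r_3 = 3.5
cx_4 = 10
cy_4 = 5.5
cz_4 = 11.5
w_4 = 2.5
d_4 = 5.5
cx_5 = 2.5
cy_5 = 13.5
cz_5 = 2.5
r_5 = 1
cx_6 = 4
cy_6 = 13
r_6 = 1.5
cx_7 = 12.5
cy_7 = 1.5
cz_7 = 7.5
h_7 = 3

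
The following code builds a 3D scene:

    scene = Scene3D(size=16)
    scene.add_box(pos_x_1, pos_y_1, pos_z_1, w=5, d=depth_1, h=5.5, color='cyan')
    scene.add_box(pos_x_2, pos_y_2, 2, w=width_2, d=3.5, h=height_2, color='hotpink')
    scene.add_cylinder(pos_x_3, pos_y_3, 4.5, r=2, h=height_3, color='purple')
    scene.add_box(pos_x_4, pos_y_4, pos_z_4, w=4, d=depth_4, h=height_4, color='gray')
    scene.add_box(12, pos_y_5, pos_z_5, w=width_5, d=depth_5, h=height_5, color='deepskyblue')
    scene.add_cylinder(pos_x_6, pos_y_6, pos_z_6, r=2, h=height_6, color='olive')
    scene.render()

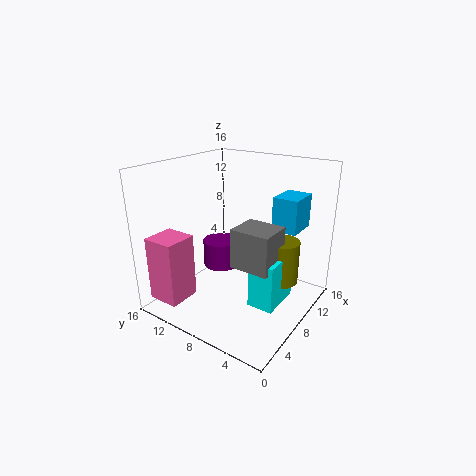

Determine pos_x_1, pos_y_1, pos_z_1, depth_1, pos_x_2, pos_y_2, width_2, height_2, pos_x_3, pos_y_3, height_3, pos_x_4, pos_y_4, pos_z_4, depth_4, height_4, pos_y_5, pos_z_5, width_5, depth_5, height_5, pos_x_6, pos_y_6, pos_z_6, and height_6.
pos_x_1 = 7; pos_y_1 = 3; pos_z_1 = 0.5; depth_1 = 3; pos_x_2 = 0.5; pos_y_2 = 11; width_2 = 3.5; height_2 = 7; pos_x_3 = 7.5; pos_y_3 = 10; height_3 = 3; pos_x_4 = 6.5; pos_y_4 = 3.5; pos_z_4 = 5; depth_4 = 4.5; height_4 = 4.5; pos_y_5 = 3; pos_z_5 = 8; width_5 = 4; depth_5 = 3; height_5 = 4; pos_x_6 = 11; pos_y_6 = 4; pos_z_6 = 2.5; height_6 = 5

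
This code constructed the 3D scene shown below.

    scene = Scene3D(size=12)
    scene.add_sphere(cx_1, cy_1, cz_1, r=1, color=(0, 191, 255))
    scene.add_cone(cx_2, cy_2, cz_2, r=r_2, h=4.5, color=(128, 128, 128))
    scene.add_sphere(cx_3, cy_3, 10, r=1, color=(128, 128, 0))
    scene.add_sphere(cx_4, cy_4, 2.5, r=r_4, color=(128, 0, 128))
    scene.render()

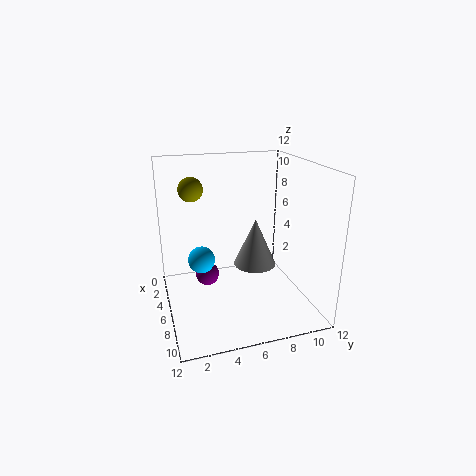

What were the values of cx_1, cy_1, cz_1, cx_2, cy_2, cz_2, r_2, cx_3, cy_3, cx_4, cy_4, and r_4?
cx_1 = 8
cy_1 = 2.5
cz_1 = 5.5
cx_2 = 3.5
cy_2 = 8.5
cz_2 = 2
r_2 = 2
cx_3 = 4.5
cy_3 = 2.5
cx_4 = 5
cy_4 = 3.5
r_4 = 1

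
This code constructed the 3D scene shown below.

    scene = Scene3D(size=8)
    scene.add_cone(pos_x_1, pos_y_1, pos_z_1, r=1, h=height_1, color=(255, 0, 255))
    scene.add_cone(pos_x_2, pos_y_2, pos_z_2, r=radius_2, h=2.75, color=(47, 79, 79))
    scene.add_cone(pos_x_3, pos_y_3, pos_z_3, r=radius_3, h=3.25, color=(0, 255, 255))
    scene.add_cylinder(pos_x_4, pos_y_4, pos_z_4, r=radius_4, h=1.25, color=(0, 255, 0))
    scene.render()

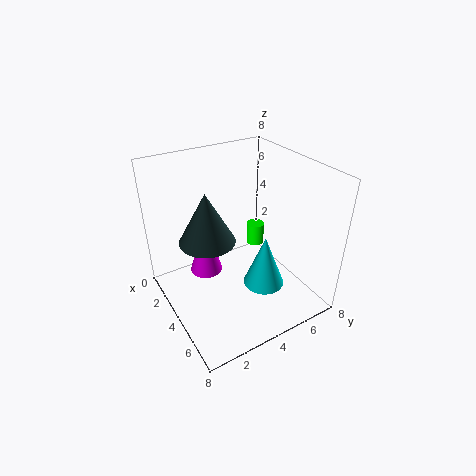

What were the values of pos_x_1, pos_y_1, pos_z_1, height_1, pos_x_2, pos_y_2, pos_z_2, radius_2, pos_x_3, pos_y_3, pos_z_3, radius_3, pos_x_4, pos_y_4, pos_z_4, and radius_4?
pos_x_1 = 1.75; pos_y_1 = 3; pos_z_1 = 0.75; height_1 = 3.5; pos_x_2 = 3.75; pos_y_2 = 2.25; pos_z_2 = 4.25; radius_2 = 1.5; pos_x_3 = 4.25; pos_y_3 = 5.75; pos_z_3 = 0.25; radius_3 = 1.25; pos_x_4 = 3.5; pos_y_4 = 5.5; pos_z_4 = 3; radius_4 = 0.5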